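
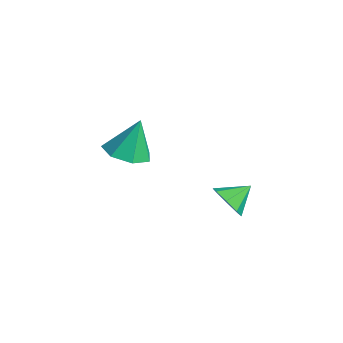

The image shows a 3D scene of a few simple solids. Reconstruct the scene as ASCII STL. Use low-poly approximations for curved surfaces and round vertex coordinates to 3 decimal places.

solid 
facet normal -0.024 -0.340 -0.940
outer loop
vertex -1.847 -0.299 -2.038
vertex -2.912 -0.031 -2.108
vertex -2.033 0.583 -2.352
endloop
endfacet
facet normal 0.879 0.313 0.359
outer loop
vertex -1.847 -0.299 -2.038
vertex -2.033 0.583 -2.352
vertex -2.868 0.611 -0.332
endloop
endfacet
facet normal -0.023 -0.340 -0.940
outer loop
vertex -2.033 0.583 -2.352
vertex -2.912 -0.031 -2.108
vertex -2.881 1.003 -2.483
endloop
endfacet
facet normal 0.418 0.894 0.160
outer loop
vertex -2.033 0.583 -2.352
vertex -2.881 1.003 -2.483
vertex -2.868 0.611 -0.332
endloop
endfacet
facet normal -0.022 -0.340 -0.940
outer loop
vertex -2.881 1.003 -2.483
vertex -2.912 -0.031 -2.108
vertex -3.752 0.643 -2.332
endloop
endfacet
facet normal -0.351 0.921 0.170
outer loop
vertex -2.881 1.003 -2.483
vertex -3.752 0.643 -2.332
vertex -2.868 0.611 -0.332
endloop
endfacet
facet normal -0.023 -0.341 -0.940
outer loop
vertex -3.752 0.643 -2.332
vertex -2.912 -0.031 -2.108
vertex -3.991 -0.224 -2.012
endloop
endfacet
facet normal -0.846 0.374 0.380
outer loop
vertex -3.752 0.643 -2.332
vertex -3.991 -0.224 -2.012
vertex -2.868 0.611 -0.332
endloop
endfacet
facet normal -0.023 -0.340 -0.940
outer loop
vertex -3.991 -0.224 -2.012
vertex -2.912 -0.031 -2.108
vertex -3.417 -0.946 -1.765
endloop
endfacet
facet normal -0.697 -0.337 0.633
outer loop
vertex -3.991 -0.224 -2.012
vertex -3.417 -0.946 -1.765
vertex -2.868 0.611 -0.332
endloop
endfacet
facet normal -0.024 -0.339 -0.940
outer loop
vertex -3.417 -0.946 -1.765
vertex -2.912 -0.031 -2.108
vertex -2.463 -0.979 -1.777
endloop
endfacet
facet normal -0.014 -0.674 0.738
outer loop
vertex -3.417 -0.946 -1.765
vertex -2.463 -0.979 -1.777
vertex -2.868 0.611 -0.332
endloop
endfacet
facet normal -0.024 -0.340 -0.940
outer loop
vertex -2.463 -0.979 -1.777
vertex -2.912 -0.031 -2.108
vertex -1.847 -0.299 -2.038
endloop
endfacet
facet normal 0.687 -0.385 0.616
outer loop
vertex -2.463 -0.979 -1.777
vertex -1.847 -0.299 -2.038
vertex -2.868 0.611 -0.332
endloop
endfacet
facet normal -0.012 -0.862 -0.506
outer loop
vertex 2.596 2.274 -3.228
vertex 1.912 2.001 -2.747
vertex 2.005 2.443 -3.502
endloop
endfacet
facet normal 0.407 0.839 -0.361
outer loop
vertex 2.596 2.274 -3.228
vertex 2.005 2.443 -3.502
vertex 1.928 3.079 -2.113
endloop
endfacet
facet normal -0.014 -0.862 -0.506
outer loop
vertex 2.005 2.443 -3.502
vertex 1.912 2.001 -2.747
vertex 1.359 2.354 -3.333
endloop
endfacet
facet normal -0.230 0.880 -0.416
outer loop
vertex 2.005 2.443 -3.502
vertex 1.359 2.354 -3.333
vertex 1.928 3.079 -2.113
endloop
endfacet
facet normal -0.013 -0.862 -0.507
outer loop
vertex 1.359 2.354 -3.333
vertex 1.912 2.001 -2.747
vertex 1.037 2.058 -2.821
endloop
endfacet
facet normal -0.729 0.681 -0.065
outer loop
vertex 1.359 2.354 -3.333
vertex 1.037 2.058 -2.821
vertex 1.928 3.079 -2.113
endloop
endfacet
facet normal -0.013 -0.863 -0.506
outer loop
vertex 1.037 2.058 -2.821
vertex 1.912 2.001 -2.747
vertex 1.228 1.729 -2.265
endloop
endfacet
facet normal -0.797 0.359 0.486
outer loop
vertex 1.037 2.058 -2.821
vertex 1.228 1.729 -2.265
vertex 1.928 3.079 -2.113
endloop
endfacet
facet normal -0.014 -0.862 -0.506
outer loop
vertex 1.228 1.729 -2.265
vertex 1.912 2.001 -2.747
vertex 1.819 1.559 -1.991
endloop
endfacet
facet normal -0.394 0.102 0.913
outer loop
vertex 1.228 1.729 -2.265
vertex 1.819 1.559 -1.991
vertex 1.928 3.079 -2.113
endloop
endfacet
facet normal -0.014 -0.862 -0.506
outer loop
vertex 1.819 1.559 -1.991
vertex 1.912 2.001 -2.747
vertex 2.465 1.648 -2.16
endloop
endfacet
facet normal 0.245 0.060 0.968
outer loop
vertex 1.819 1.559 -1.991
vertex 2.465 1.648 -2.16
vertex 1.928 3.079 -2.113
endloop
endfacet
facet normal -0.013 -0.862 -0.506
outer loop
vertex 2.465 1.648 -2.16
vertex 1.912 2.001 -2.747
vertex 2.787 1.944 -2.672
endloop
endfacet
facet normal 0.743 0.259 0.617
outer loop
vertex 2.465 1.648 -2.16
vertex 2.787 1.944 -2.672
vertex 1.928 3.079 -2.113
endloop
endfacet
facet normal -0.013 -0.862 -0.507
outer loop
vertex 2.787 1.944 -2.672
vertex 1.912 2.001 -2.747
vertex 2.596 2.274 -3.228
endloop
endfacet
facet normal 0.811 0.581 0.066
outer loop
vertex 2.787 1.944 -2.672
vertex 2.596 2.274 -3.228
vertex 1.928 3.079 -2.113
endloop
endfacet

endsolid


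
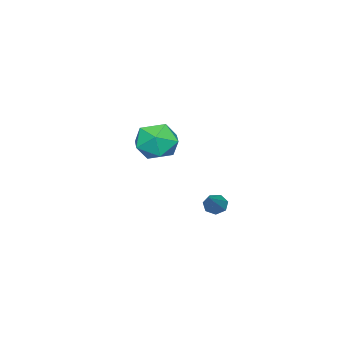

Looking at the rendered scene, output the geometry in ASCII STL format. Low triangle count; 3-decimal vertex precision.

solid 
facet normal -0.516 0.689 0.509
outer loop
vertex -3.892 -2.206 0.241
vertex -3.176 -2.352 1.165
vertex -2.919 -1.551 0.341
endloop
endfacet
facet normal -0.534 0.823 -0.192
outer loop
vertex -3.892 -2.206 0.241
vertex -2.919 -1.551 0.341
vertex -3.226 -1.995 -0.706
endloop
endfacet
facet normal -0.817 0.254 -0.518
outer loop
vertex -3.892 -2.206 0.241
vertex -3.226 -1.995 -0.706
vertex -3.673 -3.07 -0.528
endloop
endfacet
facet normal -0.973 -0.231 -0.018
outer loop
vertex -3.892 -2.206 0.241
vertex -3.673 -3.07 -0.528
vertex -3.642 -3.29 0.628
endloop
endfacet
facet normal -0.787 0.038 0.616
outer loop
vertex -3.892 -2.206 0.241
vertex -3.642 -3.29 0.628
vertex -3.176 -2.352 1.165
endloop
endfacet
facet normal 0.138 0.897 -0.421
outer loop
vertex -3.226 -1.995 -0.706
vertex -2.919 -1.551 0.341
vertex -2.098 -2.01 -0.368
endloop
endfacet
facet normal 0.168 0.680 0.714
outer loop
vertex -2.919 -1.551 0.341
vertex -3.176 -2.352 1.165
vertex -2.067 -2.23 0.788
endloop
endfacet
facet normal -0.271 -0.373 0.887
outer loop
vertex -3.176 -2.352 1.165
vertex -3.642 -3.29 0.628
vertex -2.514 -3.305 0.966
endloop
endfacet
facet normal -0.572 -0.809 -0.139
outer loop
vertex -3.642 -3.29 0.628
vertex -3.673 -3.07 -0.528
vertex -2.821 -3.749 -0.081
endloop
endfacet
facet normal -0.319 -0.024 -0.947
outer loop
vertex -3.673 -3.07 -0.528
vertex -3.226 -1.995 -0.706
vertex -2.564 -2.948 -0.905
endloop
endfacet
facet normal 0.973 0.231 0.018
outer loop
vertex -1.848 -3.094 0.019
vertex -2.098 -2.01 -0.368
vertex -2.067 -2.23 0.788
endloop
endfacet
facet normal 0.817 -0.254 0.518
outer loop
vertex -1.848 -3.094 0.019
vertex -2.067 -2.23 0.788
vertex -2.514 -3.305 0.966
endloop
endfacet
facet normal 0.534 -0.823 0.192
outer loop
vertex -1.848 -3.094 0.019
vertex -2.514 -3.305 0.966
vertex -2.821 -3.749 -0.081
endloop
endfacet
facet normal 0.516 -0.689 -0.509
outer loop
vertex -1.848 -3.094 0.019
vertex -2.821 -3.749 -0.081
vertex -2.564 -2.948 -0.905
endloop
endfacet
facet normal 0.787 -0.038 -0.616
outer loop
vertex -1.848 -3.094 0.019
vertex -2.564 -2.948 -0.905
vertex -2.098 -2.01 -0.368
endloop
endfacet
facet normal 0.572 0.809 0.139
outer loop
vertex -2.067 -2.23 0.788
vertex -2.098 -2.01 -0.368
vertex -2.919 -1.551 0.341
endloop
endfacet
facet normal 0.319 0.024 0.947
outer loop
vertex -2.514 -3.305 0.966
vertex -2.067 -2.23 0.788
vertex -3.176 -2.352 1.165
endloop
endfacet
facet normal -0.138 -0.897 0.421
outer loop
vertex -2.821 -3.749 -0.081
vertex -2.514 -3.305 0.966
vertex -3.642 -3.29 0.628
endloop
endfacet
facet normal -0.168 -0.680 -0.714
outer loop
vertex -2.564 -2.948 -0.905
vertex -2.821 -3.749 -0.081
vertex -3.673 -3.07 -0.528
endloop
endfacet
facet normal 0.271 0.373 -0.887
outer loop
vertex -2.098 -2.01 -0.368
vertex -2.564 -2.948 -0.905
vertex -3.226 -1.995 -0.706
endloop
endfacet
facet normal -0.771 -0.256 -0.582
outer loop
vertex 2.108 3.109 -0.932
vertex 1.834 2.945 -0.497
vertex 1.843 3.434 -0.724
endloop
endfacet
facet normal 0.472 0.715 -0.516
outer loop
vertex 2.108 3.109 -0.932
vertex 1.843 3.434 -0.724
vertex 3.306 3.435 0.617
endloop
endfacet
facet normal -0.771 -0.256 -0.583
outer loop
vertex 1.843 3.434 -0.724
vertex 1.834 2.945 -0.497
vertex 1.571 3.391 -0.345
endloop
endfacet
facet normal -0.063 0.996 0.068
outer loop
vertex 1.843 3.434 -0.724
vertex 1.571 3.391 -0.345
vertex 3.306 3.435 0.617
endloop
endfacet
facet normal -0.771 -0.256 -0.582
outer loop
vertex 1.571 3.391 -0.345
vertex 1.834 2.945 -0.497
vertex 1.497 3.012 -0.08
endloop
endfacet
facet normal -0.408 0.575 0.709
outer loop
vertex 1.571 3.391 -0.345
vertex 1.497 3.012 -0.08
vertex 3.306 3.435 0.617
endloop
endfacet
facet normal -0.771 -0.257 -0.582
outer loop
vertex 1.497 3.012 -0.08
vertex 1.834 2.945 -0.497
vertex 1.677 2.582 -0.129
endloop
endfacet
facet normal -0.302 -0.232 0.925
outer loop
vertex 1.497 3.012 -0.08
vertex 1.677 2.582 -0.129
vertex 3.306 3.435 0.617
endloop
endfacet
facet normal -0.772 -0.256 -0.582
outer loop
vertex 1.677 2.582 -0.129
vertex 1.834 2.945 -0.497
vertex 1.975 2.425 -0.455
endloop
endfacet
facet normal 0.174 -0.815 0.552
outer loop
vertex 1.677 2.582 -0.129
vertex 1.975 2.425 -0.455
vertex 3.306 3.435 0.617
endloop
endfacet
facet normal -0.771 -0.256 -0.583
outer loop
vertex 1.975 2.425 -0.455
vertex 1.834 2.945 -0.497
vertex 2.167 2.66 -0.812
endloop
endfacet
facet normal 0.663 -0.737 -0.129
outer loop
vertex 1.975 2.425 -0.455
vertex 2.167 2.66 -0.812
vertex 3.306 3.435 0.617
endloop
endfacet
facet normal -0.771 -0.257 -0.583
outer loop
vertex 2.167 2.66 -0.812
vertex 1.834 2.945 -0.497
vertex 2.108 3.109 -0.932
endloop
endfacet
facet normal 0.795 -0.057 -0.603
outer loop
vertex 2.167 2.66 -0.812
vertex 2.108 3.109 -0.932
vertex 3.306 3.435 0.617
endloop
endfacet

endsolid


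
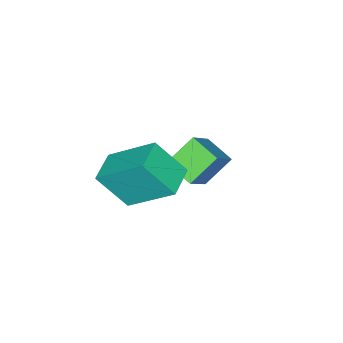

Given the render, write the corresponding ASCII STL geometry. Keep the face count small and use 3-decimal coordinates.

solid 
facet normal -0.692 -0.144 -0.707
outer loop
vertex -2.108 0.738 -0.374
vertex -1.996 1.833 -0.706
vertex -1.157 0.381 -1.232
endloop
endfacet
facet normal -0.098 -0.953 0.288
outer loop
vertex -0.064 0.607 -0.114
vertex -2.108 0.738 -0.374
vertex -1.157 0.381 -1.232
endloop
endfacet
facet normal -0.692 -0.144 -0.707
outer loop
vertex -1.157 0.381 -1.232
vertex -1.996 1.833 -0.706
vertex -1.045 1.476 -1.564
endloop
endfacet
facet normal 0.715 -0.269 -0.645
outer loop
vertex -1.045 1.476 -1.564
vertex -0.064 0.607 -0.114
vertex -1.157 0.381 -1.232
endloop
endfacet
facet normal -0.715 0.269 0.645
outer loop
vertex -2.108 0.738 -0.374
vertex -0.903 2.059 0.412
vertex -1.996 1.833 -0.706
endloop
endfacet
facet normal -0.098 -0.953 0.288
outer loop
vertex -1.015 0.964 0.744
vertex -2.108 0.738 -0.374
vertex -0.064 0.607 -0.114
endloop
endfacet
facet normal -0.715 0.269 0.645
outer loop
vertex -1.015 0.964 0.744
vertex -0.903 2.059 0.412
vertex -2.108 0.738 -0.374
endloop
endfacet
facet normal 0.098 0.953 -0.288
outer loop
vertex -1.996 1.833 -0.706
vertex -0.903 2.059 0.412
vertex -1.045 1.476 -1.564
endloop
endfacet
facet normal 0.715 -0.269 -0.645
outer loop
vertex 0.048 1.702 -0.446
vertex -0.064 0.607 -0.114
vertex -1.045 1.476 -1.564
endloop
endfacet
facet normal 0.098 0.953 -0.288
outer loop
vertex -1.045 1.476 -1.564
vertex -0.903 2.059 0.412
vertex 0.048 1.702 -0.446
endloop
endfacet
facet normal 0.692 0.144 0.707
outer loop
vertex 0.048 1.702 -0.446
vertex -1.015 0.964 0.744
vertex -0.064 0.607 -0.114
endloop
endfacet
facet normal 0.692 0.144 0.707
outer loop
vertex -0.903 2.059 0.412
vertex -1.015 0.964 0.744
vertex 0.048 1.702 -0.446
endloop
endfacet
facet normal -0.938 -0.332 0.095
outer loop
vertex 2.19 0.101 1.841
vertex 1.77 1.674 3.199
vertex 1.74 1.027 0.629
endloop
endfacet
facet normal 0.198 -0.742 -0.640
outer loop
vertex 2.81 1.406 0.521
vertex 2.19 0.101 1.841
vertex 1.74 1.027 0.629
endloop
endfacet
facet normal -0.938 -0.332 0.095
outer loop
vertex 1.74 1.027 0.629
vertex 1.77 1.674 3.199
vertex 1.32 2.6 1.987
endloop
endfacet
facet normal -0.283 0.582 -0.762
outer loop
vertex 1.32 2.6 1.987
vertex 2.81 1.406 0.521
vertex 1.74 1.027 0.629
endloop
endfacet
facet normal 0.283 -0.582 0.762
outer loop
vertex 2.19 0.101 1.841
vertex 2.84 2.053 3.091
vertex 1.77 1.674 3.199
endloop
endfacet
facet normal 0.198 -0.742 -0.640
outer loop
vertex 3.26 0.48 1.733
vertex 2.19 0.101 1.841
vertex 2.81 1.406 0.521
endloop
endfacet
facet normal 0.283 -0.582 0.762
outer loop
vertex 3.26 0.48 1.733
vertex 2.84 2.053 3.091
vertex 2.19 0.101 1.841
endloop
endfacet
facet normal -0.198 0.742 0.640
outer loop
vertex 1.77 1.674 3.199
vertex 2.84 2.053 3.091
vertex 1.32 2.6 1.987
endloop
endfacet
facet normal -0.283 0.582 -0.762
outer loop
vertex 2.39 2.979 1.879
vertex 2.81 1.406 0.521
vertex 1.32 2.6 1.987
endloop
endfacet
facet normal -0.198 0.742 0.640
outer loop
vertex 1.32 2.6 1.987
vertex 2.84 2.053 3.091
vertex 2.39 2.979 1.879
endloop
endfacet
facet normal 0.938 0.332 -0.095
outer loop
vertex 2.39 2.979 1.879
vertex 3.26 0.48 1.733
vertex 2.81 1.406 0.521
endloop
endfacet
facet normal 0.938 0.332 -0.095
outer loop
vertex 2.84 2.053 3.091
vertex 3.26 0.48 1.733
vertex 2.39 2.979 1.879
endloop
endfacet

endsolid


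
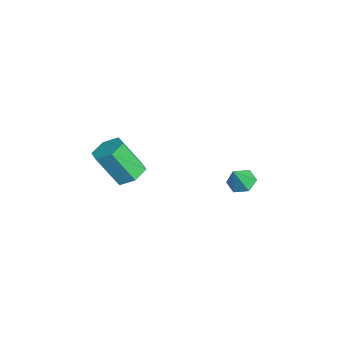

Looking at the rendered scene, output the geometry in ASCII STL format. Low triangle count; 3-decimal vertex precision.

solid 
facet normal 0.139 0.508 -0.850
outer loop
vertex -1.486 -1.522 -2.051
vertex -2.038 -0.955 -1.802
vertex -1.234 -0.862 -1.615
endloop
endfacet
facet normal 0.943 -0.331 -0.044
outer loop
vertex -1.486 -1.522 -2.051
vertex -1.234 -0.862 -1.615
vertex -1.75 -2.493 -0.428
endloop
endfacet
facet normal 0.943 -0.330 -0.043
outer loop
vertex -1.75 -2.493 -0.428
vertex -1.234 -0.862 -1.615
vertex -1.499 -1.833 0.008
endloop
endfacet
facet normal -0.139 -0.509 0.850
outer loop
vertex -1.75 -2.493 -0.428
vertex -1.499 -1.833 0.008
vertex -2.302 -1.925 -0.178
endloop
endfacet
facet normal 0.139 0.508 -0.850
outer loop
vertex -1.234 -0.862 -1.615
vertex -2.038 -0.955 -1.802
vertex -1.786 -0.294 -1.366
endloop
endfacet
facet normal 0.734 0.523 0.433
outer loop
vertex -1.234 -0.862 -1.615
vertex -1.786 -0.294 -1.366
vertex -1.499 -1.833 0.008
endloop
endfacet
facet normal 0.734 0.523 0.433
outer loop
vertex -1.499 -1.833 0.008
vertex -1.786 -0.294 -1.366
vertex -2.051 -1.265 0.257
endloop
endfacet
facet normal -0.139 -0.508 0.850
outer loop
vertex -1.499 -1.833 0.008
vertex -2.051 -1.265 0.257
vertex -2.302 -1.925 -0.178
endloop
endfacet
facet normal 0.138 0.508 -0.850
outer loop
vertex -1.786 -0.294 -1.366
vertex -2.038 -0.955 -1.802
vertex -2.59 -0.387 -1.552
endloop
endfacet
facet normal -0.209 0.854 0.477
outer loop
vertex -1.786 -0.294 -1.366
vertex -2.59 -0.387 -1.552
vertex -2.051 -1.265 0.257
endloop
endfacet
facet normal -0.209 0.854 0.477
outer loop
vertex -2.051 -1.265 0.257
vertex -2.59 -0.387 -1.552
vertex -2.854 -1.358 0.071
endloop
endfacet
facet normal -0.138 -0.508 0.850
outer loop
vertex -2.051 -1.265 0.257
vertex -2.854 -1.358 0.071
vertex -2.302 -1.925 -0.178
endloop
endfacet
facet normal 0.139 0.509 -0.850
outer loop
vertex -2.59 -0.387 -1.552
vertex -2.038 -0.955 -1.802
vertex -2.841 -1.047 -1.988
endloop
endfacet
facet normal -0.943 0.330 0.044
outer loop
vertex -2.59 -0.387 -1.552
vertex -2.841 -1.047 -1.988
vertex -2.854 -1.358 0.071
endloop
endfacet
facet normal -0.943 0.331 0.044
outer loop
vertex -2.854 -1.358 0.071
vertex -2.841 -1.047 -1.988
vertex -3.106 -2.018 -0.365
endloop
endfacet
facet normal -0.139 -0.508 0.850
outer loop
vertex -2.854 -1.358 0.071
vertex -3.106 -2.018 -0.365
vertex -2.302 -1.925 -0.178
endloop
endfacet
facet normal 0.139 0.508 -0.850
outer loop
vertex -2.841 -1.047 -1.988
vertex -2.038 -0.955 -1.802
vertex -2.289 -1.615 -2.237
endloop
endfacet
facet normal -0.734 -0.523 -0.433
outer loop
vertex -2.841 -1.047 -1.988
vertex -2.289 -1.615 -2.237
vertex -3.106 -2.018 -0.365
endloop
endfacet
facet normal -0.734 -0.523 -0.433
outer loop
vertex -3.106 -2.018 -0.365
vertex -2.289 -1.615 -2.237
vertex -2.554 -2.586 -0.614
endloop
endfacet
facet normal -0.139 -0.508 0.850
outer loop
vertex -3.106 -2.018 -0.365
vertex -2.554 -2.586 -0.614
vertex -2.302 -1.925 -0.178
endloop
endfacet
facet normal 0.138 0.508 -0.850
outer loop
vertex -2.289 -1.615 -2.237
vertex -2.038 -0.955 -1.802
vertex -1.486 -1.522 -2.051
endloop
endfacet
facet normal 0.209 -0.854 -0.477
outer loop
vertex -2.289 -1.615 -2.237
vertex -1.486 -1.522 -2.051
vertex -2.554 -2.586 -0.614
endloop
endfacet
facet normal 0.209 -0.854 -0.477
outer loop
vertex -2.554 -2.586 -0.614
vertex -1.486 -1.522 -2.051
vertex -1.75 -2.493 -0.428
endloop
endfacet
facet normal -0.138 -0.508 0.850
outer loop
vertex -2.554 -2.586 -0.614
vertex -1.75 -2.493 -0.428
vertex -2.302 -1.925 -0.178
endloop
endfacet
facet normal -0.367 0.389 -0.845
outer loop
vertex -2.082 4.324 -3.644
vertex -2.744 4.119 -3.451
vertex -2.498 4.768 -3.259
endloop
endfacet
facet normal 0.816 0.444 0.369
outer loop
vertex -2.082 4.324 -3.644
vertex -2.498 4.768 -3.259
vertex -2.276 3.621 -2.369
endloop
endfacet
facet normal -0.366 0.389 -0.845
outer loop
vertex -2.498 4.768 -3.259
vertex -2.744 4.119 -3.451
vertex -3.161 4.563 -3.066
endloop
endfacet
facet normal 0.038 0.617 0.786
outer loop
vertex -2.498 4.768 -3.259
vertex -3.161 4.563 -3.066
vertex -2.276 3.621 -2.369
endloop
endfacet
facet normal -0.366 0.389 -0.845
outer loop
vertex -3.161 4.563 -3.066
vertex -2.744 4.119 -3.451
vertex -3.407 3.914 -3.258
endloop
endfacet
facet normal -0.618 0.002 0.786
outer loop
vertex -3.161 4.563 -3.066
vertex -3.407 3.914 -3.258
vertex -2.276 3.621 -2.369
endloop
endfacet
facet normal -0.366 0.390 -0.845
outer loop
vertex -3.407 3.914 -3.258
vertex -2.744 4.119 -3.451
vertex -2.991 3.471 -3.643
endloop
endfacet
facet normal -0.495 -0.786 0.370
outer loop
vertex -3.407 3.914 -3.258
vertex -2.991 3.471 -3.643
vertex -2.276 3.621 -2.369
endloop
endfacet
facet normal -0.366 0.390 -0.845
outer loop
vertex -2.991 3.471 -3.643
vertex -2.744 4.119 -3.451
vertex -2.328 3.676 -3.836
endloop
endfacet
facet normal 0.283 -0.958 -0.046
outer loop
vertex -2.991 3.471 -3.643
vertex -2.328 3.676 -3.836
vertex -2.276 3.621 -2.369
endloop
endfacet
facet normal -0.367 0.390 -0.845
outer loop
vertex -2.328 3.676 -3.836
vertex -2.744 4.119 -3.451
vertex -2.082 4.324 -3.644
endloop
endfacet
facet normal 0.938 -0.343 -0.046
outer loop
vertex -2.328 3.676 -3.836
vertex -2.082 4.324 -3.644
vertex -2.276 3.621 -2.369
endloop
endfacet

endsolid


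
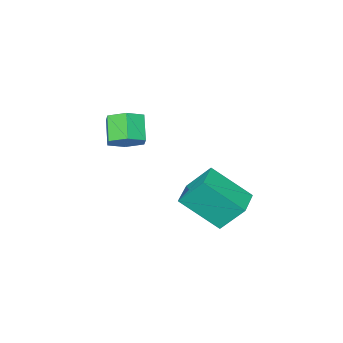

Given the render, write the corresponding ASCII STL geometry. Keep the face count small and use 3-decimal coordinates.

solid 
facet normal -0.317 0.540 0.780
outer loop
vertex -1.382 -0.192 -1.729
vertex -0.444 0.401 -1.758
vertex -2.17 0.999 -2.874
endloop
endfacet
facet normal -0.845 -0.534 0.026
outer loop
vertex -1.736 0.259 -3.942
vertex -1.382 -0.192 -1.729
vertex -2.17 0.999 -2.874
endloop
endfacet
facet normal -0.317 0.540 0.780
outer loop
vertex -2.17 0.999 -2.874
vertex -0.444 0.401 -1.758
vertex -1.232 1.592 -2.903
endloop
endfacet
facet normal -0.431 0.650 -0.626
outer loop
vertex -1.232 1.592 -2.903
vertex -1.736 0.259 -3.942
vertex -2.17 0.999 -2.874
endloop
endfacet
facet normal 0.431 -0.650 0.626
outer loop
vertex -1.382 -0.192 -1.729
vertex -0.01 -0.339 -2.826
vertex -0.444 0.401 -1.758
endloop
endfacet
facet normal -0.845 -0.534 0.026
outer loop
vertex -0.948 -0.932 -2.797
vertex -1.382 -0.192 -1.729
vertex -1.736 0.259 -3.942
endloop
endfacet
facet normal 0.431 -0.650 0.626
outer loop
vertex -0.948 -0.932 -2.797
vertex -0.01 -0.339 -2.826
vertex -1.382 -0.192 -1.729
endloop
endfacet
facet normal 0.845 0.534 -0.026
outer loop
vertex -0.444 0.401 -1.758
vertex -0.01 -0.339 -2.826
vertex -1.232 1.592 -2.903
endloop
endfacet
facet normal -0.431 0.650 -0.626
outer loop
vertex -0.798 0.852 -3.971
vertex -1.736 0.259 -3.942
vertex -1.232 1.592 -2.903
endloop
endfacet
facet normal 0.845 0.534 -0.026
outer loop
vertex -1.232 1.592 -2.903
vertex -0.01 -0.339 -2.826
vertex -0.798 0.852 -3.971
endloop
endfacet
facet normal 0.317 -0.540 -0.780
outer loop
vertex -0.798 0.852 -3.971
vertex -0.948 -0.932 -2.797
vertex -1.736 0.259 -3.942
endloop
endfacet
facet normal 0.317 -0.540 -0.780
outer loop
vertex -0.01 -0.339 -2.826
vertex -0.948 -0.932 -2.797
vertex -0.798 0.852 -3.971
endloop
endfacet
facet normal 0.448 0.561 -0.697
outer loop
vertex 0.331 -2.411 -0.591
vertex 0.039 -2.819 -1.107
vertex -0.312 -2.238 -0.865
endloop
endfacet
facet normal -0.046 0.793 0.608
outer loop
vertex 0.331 -2.411 -0.591
vertex -0.312 -2.238 -0.865
vertex -0.166 -3.033 0.183
endloop
endfacet
facet normal -0.047 0.793 0.608
outer loop
vertex -0.166 -3.033 0.183
vertex -0.312 -2.238 -0.865
vertex -0.809 -2.86 -0.092
endloop
endfacet
facet normal -0.449 -0.559 0.697
outer loop
vertex -0.166 -3.033 0.183
vertex -0.809 -2.86 -0.092
vertex -0.459 -3.441 -0.333
endloop
endfacet
facet normal 0.447 0.560 -0.697
outer loop
vertex -0.312 -2.238 -0.865
vertex 0.039 -2.819 -1.107
vertex -0.604 -2.647 -1.381
endloop
endfacet
facet normal -0.797 0.603 -0.027
outer loop
vertex -0.312 -2.238 -0.865
vertex -0.604 -2.647 -1.381
vertex -0.809 -2.86 -0.092
endloop
endfacet
facet normal -0.797 0.604 -0.027
outer loop
vertex -0.809 -2.86 -0.092
vertex -0.604 -2.647 -1.381
vertex -1.101 -3.268 -0.608
endloop
endfacet
facet normal -0.449 -0.560 0.697
outer loop
vertex -0.809 -2.86 -0.092
vertex -1.101 -3.268 -0.608
vertex -0.459 -3.441 -0.333
endloop
endfacet
facet normal 0.447 0.561 -0.697
outer loop
vertex -0.604 -2.647 -1.381
vertex 0.039 -2.819 -1.107
vertex -0.254 -3.227 -1.623
endloop
endfacet
facet normal -0.750 -0.188 -0.634
outer loop
vertex -0.604 -2.647 -1.381
vertex -0.254 -3.227 -1.623
vertex -1.101 -3.268 -0.608
endloop
endfacet
facet normal -0.750 -0.189 -0.634
outer loop
vertex -1.101 -3.268 -0.608
vertex -0.254 -3.227 -1.623
vertex -0.751 -3.849 -0.849
endloop
endfacet
facet normal -0.449 -0.560 0.697
outer loop
vertex -1.101 -3.268 -0.608
vertex -0.751 -3.849 -0.849
vertex -0.459 -3.441 -0.333
endloop
endfacet
facet normal 0.449 0.559 -0.697
outer loop
vertex -0.254 -3.227 -1.623
vertex 0.039 -2.819 -1.107
vertex 0.389 -3.4 -1.348
endloop
endfacet
facet normal 0.046 -0.793 -0.607
outer loop
vertex -0.254 -3.227 -1.623
vertex 0.389 -3.4 -1.348
vertex -0.751 -3.849 -0.849
endloop
endfacet
facet normal 0.046 -0.792 -0.608
outer loop
vertex -0.751 -3.849 -0.849
vertex 0.389 -3.4 -1.348
vertex -0.108 -4.022 -0.575
endloop
endfacet
facet normal -0.448 -0.561 0.697
outer loop
vertex -0.751 -3.849 -0.849
vertex -0.108 -4.022 -0.575
vertex -0.459 -3.441 -0.333
endloop
endfacet
facet normal 0.449 0.560 -0.697
outer loop
vertex 0.389 -3.4 -1.348
vertex 0.039 -2.819 -1.107
vertex 0.681 -2.992 -0.832
endloop
endfacet
facet normal 0.797 -0.604 0.026
outer loop
vertex 0.389 -3.4 -1.348
vertex 0.681 -2.992 -0.832
vertex -0.108 -4.022 -0.575
endloop
endfacet
facet normal 0.797 -0.604 0.027
outer loop
vertex -0.108 -4.022 -0.575
vertex 0.681 -2.992 -0.832
vertex 0.184 -3.613 -0.059
endloop
endfacet
facet normal -0.447 -0.560 0.697
outer loop
vertex -0.108 -4.022 -0.575
vertex 0.184 -3.613 -0.059
vertex -0.459 -3.441 -0.333
endloop
endfacet
facet normal 0.449 0.560 -0.697
outer loop
vertex 0.681 -2.992 -0.832
vertex 0.039 -2.819 -1.107
vertex 0.331 -2.411 -0.591
endloop
endfacet
facet normal 0.750 0.189 0.634
outer loop
vertex 0.681 -2.992 -0.832
vertex 0.331 -2.411 -0.591
vertex 0.184 -3.613 -0.059
endloop
endfacet
facet normal 0.750 0.189 0.633
outer loop
vertex 0.184 -3.613 -0.059
vertex 0.331 -2.411 -0.591
vertex -0.166 -3.033 0.183
endloop
endfacet
facet normal -0.447 -0.561 0.697
outer loop
vertex 0.184 -3.613 -0.059
vertex -0.166 -3.033 0.183
vertex -0.459 -3.441 -0.333
endloop
endfacet

endsolid


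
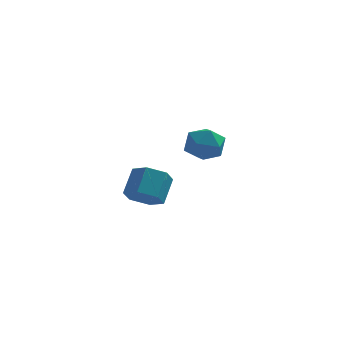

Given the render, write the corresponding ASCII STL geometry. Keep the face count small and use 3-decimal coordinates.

solid 
facet normal -0.189 0.232 0.954
outer loop
vertex 1.158 3.882 -1.359
vertex 0.342 3.02 -1.311
vertex 1.472 2.785 -1.03
endloop
endfacet
facet normal 0.490 0.376 0.787
outer loop
vertex 1.158 3.882 -1.359
vertex 1.472 2.785 -1.03
vertex 2.17 3.407 -1.762
endloop
endfacet
facet normal 0.489 0.838 0.242
outer loop
vertex 1.158 3.882 -1.359
vertex 2.17 3.407 -1.762
vertex 1.471 4.027 -2.496
endloop
endfacet
facet normal -0.189 0.979 0.073
outer loop
vertex 1.158 3.882 -1.359
vertex 1.471 4.027 -2.496
vertex 0.341 3.788 -2.217
endloop
endfacet
facet normal -0.609 0.605 0.513
outer loop
vertex 1.158 3.882 -1.359
vertex 0.341 3.788 -2.217
vertex 0.342 3.02 -1.311
endloop
endfacet
facet normal 0.794 -0.229 0.563
outer loop
vertex 2.17 3.407 -1.762
vertex 1.472 2.785 -1.03
vertex 1.979 2.252 -1.963
endloop
endfacet
facet normal -0.303 -0.462 0.834
outer loop
vertex 1.472 2.785 -1.03
vertex 0.342 3.02 -1.311
vertex 0.849 2.013 -1.684
endloop
endfacet
facet normal -0.983 0.141 0.121
outer loop
vertex 0.342 3.02 -1.311
vertex 0.341 3.788 -2.217
vertex 0.15 2.633 -2.418
endloop
endfacet
facet normal -0.304 0.747 -0.592
outer loop
vertex 0.341 3.788 -2.217
vertex 1.471 4.027 -2.496
vertex 0.848 3.255 -3.15
endloop
endfacet
facet normal 0.794 0.518 -0.319
outer loop
vertex 1.471 4.027 -2.496
vertex 2.17 3.407 -1.762
vertex 1.978 3.02 -2.869
endloop
endfacet
facet normal 0.189 -0.979 -0.073
outer loop
vertex 1.162 2.158 -2.821
vertex 1.979 2.252 -1.963
vertex 0.849 2.013 -1.684
endloop
endfacet
facet normal -0.489 -0.838 -0.242
outer loop
vertex 1.162 2.158 -2.821
vertex 0.849 2.013 -1.684
vertex 0.15 2.633 -2.418
endloop
endfacet
facet normal -0.490 -0.376 -0.787
outer loop
vertex 1.162 2.158 -2.821
vertex 0.15 2.633 -2.418
vertex 0.848 3.255 -3.15
endloop
endfacet
facet normal 0.189 -0.232 -0.954
outer loop
vertex 1.162 2.158 -2.821
vertex 0.848 3.255 -3.15
vertex 1.978 3.02 -2.869
endloop
endfacet
facet normal 0.609 -0.605 -0.513
outer loop
vertex 1.162 2.158 -2.821
vertex 1.978 3.02 -2.869
vertex 1.979 2.252 -1.963
endloop
endfacet
facet normal 0.304 -0.747 0.592
outer loop
vertex 0.849 2.013 -1.684
vertex 1.979 2.252 -1.963
vertex 1.472 2.785 -1.03
endloop
endfacet
facet normal -0.794 -0.518 0.319
outer loop
vertex 0.15 2.633 -2.418
vertex 0.849 2.013 -1.684
vertex 0.342 3.02 -1.311
endloop
endfacet
facet normal -0.794 0.229 -0.563
outer loop
vertex 0.848 3.255 -3.15
vertex 0.15 2.633 -2.418
vertex 0.341 3.788 -2.217
endloop
endfacet
facet normal 0.303 0.462 -0.834
outer loop
vertex 1.978 3.02 -2.869
vertex 0.848 3.255 -3.15
vertex 1.471 4.027 -2.496
endloop
endfacet
facet normal 0.983 -0.141 -0.121
outer loop
vertex 1.979 2.252 -1.963
vertex 1.978 3.02 -2.869
vertex 2.17 3.407 -1.762
endloop
endfacet
facet normal -0.192 -0.677 -0.711
outer loop
vertex -0.403 -4.044 -2.849
vertex -1.145 -3.448 -3.216
vertex -0.193 -3.35 -3.566
endloop
endfacet
facet normal 0.960 -0.281 0.009
outer loop
vertex -0.403 -4.044 -2.849
vertex -0.193 -3.35 -3.566
vertex -0.092 -2.947 -1.697
endloop
endfacet
facet normal 0.960 -0.281 0.009
outer loop
vertex -0.092 -2.947 -1.697
vertex -0.193 -3.35 -3.566
vertex 0.118 -2.253 -2.415
endloop
endfacet
facet normal 0.191 0.677 0.711
outer loop
vertex -0.092 -2.947 -1.697
vertex 0.118 -2.253 -2.415
vertex -0.835 -2.352 -2.064
endloop
endfacet
facet normal -0.192 -0.677 -0.711
outer loop
vertex -0.193 -3.35 -3.566
vertex -1.145 -3.448 -3.216
vertex -0.935 -2.755 -3.933
endloop
endfacet
facet normal 0.658 0.448 -0.605
outer loop
vertex -0.193 -3.35 -3.566
vertex -0.935 -2.755 -3.933
vertex 0.118 -2.253 -2.415
endloop
endfacet
facet normal 0.658 0.448 -0.605
outer loop
vertex 0.118 -2.253 -2.415
vertex -0.935 -2.755 -3.933
vertex -0.624 -1.658 -2.782
endloop
endfacet
facet normal 0.191 0.677 0.711
outer loop
vertex 0.118 -2.253 -2.415
vertex -0.624 -1.658 -2.782
vertex -0.835 -2.352 -2.064
endloop
endfacet
facet normal -0.191 -0.677 -0.711
outer loop
vertex -0.935 -2.755 -3.933
vertex -1.145 -3.448 -3.216
vertex -1.888 -2.853 -3.583
endloop
endfacet
facet normal -0.301 0.730 -0.614
outer loop
vertex -0.935 -2.755 -3.933
vertex -1.888 -2.853 -3.583
vertex -0.624 -1.658 -2.782
endloop
endfacet
facet normal -0.301 0.730 -0.614
outer loop
vertex -0.624 -1.658 -2.782
vertex -1.888 -2.853 -3.583
vertex -1.577 -1.756 -2.431
endloop
endfacet
facet normal 0.192 0.677 0.711
outer loop
vertex -0.624 -1.658 -2.782
vertex -1.577 -1.756 -2.431
vertex -0.835 -2.352 -2.064
endloop
endfacet
facet normal -0.191 -0.677 -0.711
outer loop
vertex -1.888 -2.853 -3.583
vertex -1.145 -3.448 -3.216
vertex -2.098 -3.547 -2.865
endloop
endfacet
facet normal -0.960 0.281 -0.009
outer loop
vertex -1.888 -2.853 -3.583
vertex -2.098 -3.547 -2.865
vertex -1.577 -1.756 -2.431
endloop
endfacet
facet normal -0.960 0.281 -0.009
outer loop
vertex -1.577 -1.756 -2.431
vertex -2.098 -3.547 -2.865
vertex -1.787 -2.45 -1.714
endloop
endfacet
facet normal 0.192 0.677 0.711
outer loop
vertex -1.577 -1.756 -2.431
vertex -1.787 -2.45 -1.714
vertex -0.835 -2.352 -2.064
endloop
endfacet
facet normal -0.191 -0.677 -0.711
outer loop
vertex -2.098 -3.547 -2.865
vertex -1.145 -3.448 -3.216
vertex -1.356 -4.142 -2.498
endloop
endfacet
facet normal -0.658 -0.448 0.605
outer loop
vertex -2.098 -3.547 -2.865
vertex -1.356 -4.142 -2.498
vertex -1.787 -2.45 -1.714
endloop
endfacet
facet normal -0.658 -0.448 0.605
outer loop
vertex -1.787 -2.45 -1.714
vertex -1.356 -4.142 -2.498
vertex -1.045 -3.045 -1.347
endloop
endfacet
facet normal 0.192 0.677 0.711
outer loop
vertex -1.787 -2.45 -1.714
vertex -1.045 -3.045 -1.347
vertex -0.835 -2.352 -2.064
endloop
endfacet
facet normal -0.192 -0.677 -0.711
outer loop
vertex -1.356 -4.142 -2.498
vertex -1.145 -3.448 -3.216
vertex -0.403 -4.044 -2.849
endloop
endfacet
facet normal 0.301 -0.730 0.614
outer loop
vertex -1.356 -4.142 -2.498
vertex -0.403 -4.044 -2.849
vertex -1.045 -3.045 -1.347
endloop
endfacet
facet normal 0.301 -0.730 0.614
outer loop
vertex -1.045 -3.045 -1.347
vertex -0.403 -4.044 -2.849
vertex -0.092 -2.947 -1.697
endloop
endfacet
facet normal 0.191 0.677 0.711
outer loop
vertex -1.045 -3.045 -1.347
vertex -0.092 -2.947 -1.697
vertex -0.835 -2.352 -2.064
endloop
endfacet

endsolid


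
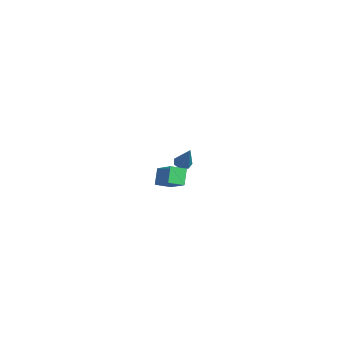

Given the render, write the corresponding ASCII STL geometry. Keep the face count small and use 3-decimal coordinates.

solid 
facet normal -0.596 -0.089 -0.798
outer loop
vertex -3.985 3.434 -3.06
vertex -4.4 3.184 -2.722
vertex -4.321 3.756 -2.845
endloop
endfacet
facet normal 0.606 0.769 -0.204
outer loop
vertex -3.985 3.434 -3.06
vertex -4.321 3.756 -2.845
vertex -3.26 3.356 -1.198
endloop
endfacet
facet normal -0.597 -0.089 -0.797
outer loop
vertex -4.321 3.756 -2.845
vertex -4.4 3.184 -2.722
vertex -4.715 3.648 -2.538
endloop
endfacet
facet normal -0.054 0.962 0.269
outer loop
vertex -4.321 3.756 -2.845
vertex -4.715 3.648 -2.538
vertex -3.26 3.356 -1.198
endloop
endfacet
facet normal -0.597 -0.089 -0.797
outer loop
vertex -4.715 3.648 -2.538
vertex -4.4 3.184 -2.722
vertex -4.872 3.19 -2.369
endloop
endfacet
facet normal -0.555 0.449 0.700
outer loop
vertex -4.715 3.648 -2.538
vertex -4.872 3.19 -2.369
vertex -3.26 3.356 -1.198
endloop
endfacet
facet normal -0.597 -0.089 -0.797
outer loop
vertex -4.872 3.19 -2.369
vertex -4.4 3.184 -2.722
vertex -4.674 2.729 -2.466
endloop
endfacet
facet normal -0.517 -0.383 0.766
outer loop
vertex -4.872 3.19 -2.369
vertex -4.674 2.729 -2.466
vertex -3.26 3.356 -1.198
endloop
endfacet
facet normal -0.595 -0.091 -0.799
outer loop
vertex -4.674 2.729 -2.466
vertex -4.4 3.184 -2.722
vertex -4.268 2.61 -2.755
endloop
endfacet
facet normal 0.030 -0.909 0.416
outer loop
vertex -4.674 2.729 -2.466
vertex -4.268 2.61 -2.755
vertex -3.26 3.356 -1.198
endloop
endfacet
facet normal -0.597 -0.091 -0.797
outer loop
vertex -4.268 2.61 -2.755
vertex -4.4 3.184 -2.722
vertex -3.962 2.924 -3.02
endloop
endfacet
facet normal 0.676 -0.732 -0.087
outer loop
vertex -4.268 2.61 -2.755
vertex -3.962 2.924 -3.02
vertex -3.26 3.356 -1.198
endloop
endfacet
facet normal -0.596 -0.089 -0.798
outer loop
vertex -3.962 2.924 -3.02
vertex -4.4 3.184 -2.722
vertex -3.985 3.434 -3.06
endloop
endfacet
facet normal 0.932 0.014 -0.362
outer loop
vertex -3.962 2.924 -3.02
vertex -3.985 3.434 -3.06
vertex -3.26 3.356 -1.198
endloop
endfacet
facet normal -0.515 0.243 0.822
outer loop
vertex 4.161 0.324 1.095
vertex 4.05 1.266 0.747
vertex 2.809 -0.102 0.375
endloop
endfacet
facet normal 0.110 -0.932 0.344
outer loop
vertex 3.41 -0.386 -0.587
vertex 4.161 0.324 1.095
vertex 2.809 -0.102 0.375
endloop
endfacet
facet normal -0.514 0.242 0.823
outer loop
vertex 2.809 -0.102 0.375
vertex 4.05 1.266 0.747
vertex 2.697 0.84 0.028
endloop
endfacet
facet normal -0.851 -0.268 -0.452
outer loop
vertex 2.697 0.84 0.028
vertex 3.41 -0.386 -0.587
vertex 2.809 -0.102 0.375
endloop
endfacet
facet normal 0.851 0.267 0.453
outer loop
vertex 4.161 0.324 1.095
vertex 4.651 0.982 -0.215
vertex 4.05 1.266 0.747
endloop
endfacet
facet normal 0.111 -0.932 0.344
outer loop
vertex 4.763 0.04 0.132
vertex 4.161 0.324 1.095
vertex 3.41 -0.386 -0.587
endloop
endfacet
facet normal 0.850 0.268 0.453
outer loop
vertex 4.763 0.04 0.132
vertex 4.651 0.982 -0.215
vertex 4.161 0.324 1.095
endloop
endfacet
facet normal -0.111 0.932 -0.344
outer loop
vertex 4.05 1.266 0.747
vertex 4.651 0.982 -0.215
vertex 2.697 0.84 0.028
endloop
endfacet
facet normal -0.851 -0.268 -0.453
outer loop
vertex 3.299 0.556 -0.935
vertex 3.41 -0.386 -0.587
vertex 2.697 0.84 0.028
endloop
endfacet
facet normal -0.111 0.932 -0.344
outer loop
vertex 2.697 0.84 0.028
vertex 4.651 0.982 -0.215
vertex 3.299 0.556 -0.935
endloop
endfacet
facet normal 0.514 -0.243 -0.823
outer loop
vertex 3.299 0.556 -0.935
vertex 4.763 0.04 0.132
vertex 3.41 -0.386 -0.587
endloop
endfacet
facet normal 0.514 -0.242 -0.823
outer loop
vertex 4.651 0.982 -0.215
vertex 4.763 0.04 0.132
vertex 3.299 0.556 -0.935
endloop
endfacet

endsolid


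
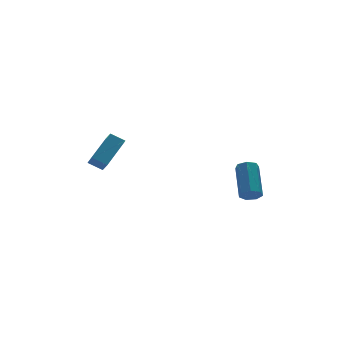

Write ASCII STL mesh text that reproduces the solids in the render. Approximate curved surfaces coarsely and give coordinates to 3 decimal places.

solid 
facet normal -0.748 -0.430 -0.506
outer loop
vertex -3.409 3.261 2.769
vertex -3.344 3.911 2.121
vertex -2.788 2.733 2.3
endloop
endfacet
facet normal -0.070 -0.707 0.704
outer loop
vertex -1.196 3.649 3.379
vertex -3.409 3.261 2.769
vertex -2.788 2.733 2.3
endloop
endfacet
facet normal -0.747 -0.430 -0.507
outer loop
vertex -2.788 2.733 2.3
vertex -3.344 3.911 2.121
vertex -2.723 3.383 1.653
endloop
endfacet
facet normal 0.661 -0.562 -0.498
outer loop
vertex -2.723 3.383 1.653
vertex -1.196 3.649 3.379
vertex -2.788 2.733 2.3
endloop
endfacet
facet normal -0.661 0.562 0.498
outer loop
vertex -3.409 3.261 2.769
vertex -1.752 4.827 3.2
vertex -3.344 3.911 2.121
endloop
endfacet
facet normal -0.070 -0.707 0.704
outer loop
vertex -1.817 4.177 3.847
vertex -3.409 3.261 2.769
vertex -1.196 3.649 3.379
endloop
endfacet
facet normal -0.661 0.562 0.498
outer loop
vertex -1.817 4.177 3.847
vertex -1.752 4.827 3.2
vertex -3.409 3.261 2.769
endloop
endfacet
facet normal 0.070 0.707 -0.704
outer loop
vertex -3.344 3.911 2.121
vertex -1.752 4.827 3.2
vertex -2.723 3.383 1.653
endloop
endfacet
facet normal 0.660 -0.562 -0.498
outer loop
vertex -1.131 4.299 2.731
vertex -1.196 3.649 3.379
vertex -2.723 3.383 1.653
endloop
endfacet
facet normal 0.070 0.707 -0.704
outer loop
vertex -2.723 3.383 1.653
vertex -1.752 4.827 3.2
vertex -1.131 4.299 2.731
endloop
endfacet
facet normal 0.747 0.430 0.506
outer loop
vertex -1.131 4.299 2.731
vertex -1.817 4.177 3.847
vertex -1.196 3.649 3.379
endloop
endfacet
facet normal 0.748 0.429 0.507
outer loop
vertex -1.752 4.827 3.2
vertex -1.817 4.177 3.847
vertex -1.131 4.299 2.731
endloop
endfacet
facet normal -0.351 -0.742 -0.571
outer loop
vertex 2.638 -3.408 1.079
vertex 2.208 -3.544 1.52
vertex 2.16 -3.146 1.033
endloop
endfacet
facet normal 0.336 0.470 -0.816
outer loop
vertex 2.638 -3.408 1.079
vertex 2.16 -3.146 1.033
vertex 3.402 -1.8 2.32
endloop
endfacet
facet normal 0.336 0.470 -0.816
outer loop
vertex 3.402 -1.8 2.32
vertex 2.16 -3.146 1.033
vertex 2.924 -1.538 2.274
endloop
endfacet
facet normal 0.351 0.741 0.572
outer loop
vertex 3.402 -1.8 2.32
vertex 2.924 -1.538 2.274
vertex 2.972 -1.936 2.76
endloop
endfacet
facet normal -0.353 -0.741 -0.571
outer loop
vertex 2.16 -3.146 1.033
vertex 2.208 -3.544 1.52
vertex 1.719 -3.183 1.354
endloop
endfacet
facet normal -0.474 0.668 -0.574
outer loop
vertex 2.16 -3.146 1.033
vertex 1.719 -3.183 1.354
vertex 2.924 -1.538 2.274
endloop
endfacet
facet normal -0.475 0.668 -0.573
outer loop
vertex 2.924 -1.538 2.274
vertex 1.719 -3.183 1.354
vertex 2.483 -1.576 2.595
endloop
endfacet
facet normal 0.352 0.741 0.572
outer loop
vertex 2.924 -1.538 2.274
vertex 2.483 -1.576 2.595
vertex 2.972 -1.936 2.76
endloop
endfacet
facet normal -0.353 -0.741 -0.572
outer loop
vertex 1.719 -3.183 1.354
vertex 2.208 -3.544 1.52
vertex 1.646 -3.492 1.799
endloop
endfacet
facet normal -0.926 0.363 0.100
outer loop
vertex 1.719 -3.183 1.354
vertex 1.646 -3.492 1.799
vertex 2.483 -1.576 2.595
endloop
endfacet
facet normal -0.926 0.363 0.100
outer loop
vertex 2.483 -1.576 2.595
vertex 1.646 -3.492 1.799
vertex 2.41 -1.885 3.04
endloop
endfacet
facet normal 0.352 0.741 0.572
outer loop
vertex 2.483 -1.576 2.595
vertex 2.41 -1.885 3.04
vertex 2.972 -1.936 2.76
endloop
endfacet
facet normal -0.352 -0.741 -0.572
outer loop
vertex 1.646 -3.492 1.799
vertex 2.208 -3.544 1.52
vertex 1.996 -3.84 2.034
endloop
endfacet
facet normal -0.683 -0.215 0.698
outer loop
vertex 1.646 -3.492 1.799
vertex 1.996 -3.84 2.034
vertex 2.41 -1.885 3.04
endloop
endfacet
facet normal -0.682 -0.215 0.699
outer loop
vertex 2.41 -1.885 3.04
vertex 1.996 -3.84 2.034
vertex 2.76 -2.232 3.275
endloop
endfacet
facet normal 0.352 0.742 0.571
outer loop
vertex 2.41 -1.885 3.04
vertex 2.76 -2.232 3.275
vertex 2.972 -1.936 2.76
endloop
endfacet
facet normal -0.353 -0.740 -0.572
outer loop
vertex 1.996 -3.84 2.034
vertex 2.208 -3.544 1.52
vertex 2.506 -3.965 1.881
endloop
endfacet
facet normal 0.077 -0.632 0.771
outer loop
vertex 1.996 -3.84 2.034
vertex 2.506 -3.965 1.881
vertex 2.76 -2.232 3.275
endloop
endfacet
facet normal 0.077 -0.632 0.771
outer loop
vertex 2.76 -2.232 3.275
vertex 2.506 -3.965 1.881
vertex 3.27 -2.357 3.122
endloop
endfacet
facet normal 0.353 0.741 0.571
outer loop
vertex 2.76 -2.232 3.275
vertex 3.27 -2.357 3.122
vertex 2.972 -1.936 2.76
endloop
endfacet
facet normal -0.353 -0.740 -0.572
outer loop
vertex 2.506 -3.965 1.881
vertex 2.208 -3.544 1.52
vertex 2.792 -3.773 1.456
endloop
endfacet
facet normal 0.776 -0.572 0.264
outer loop
vertex 2.506 -3.965 1.881
vertex 2.792 -3.773 1.456
vertex 3.27 -2.357 3.122
endloop
endfacet
facet normal 0.776 -0.572 0.264
outer loop
vertex 3.27 -2.357 3.122
vertex 2.792 -3.773 1.456
vertex 3.556 -2.165 2.697
endloop
endfacet
facet normal 0.352 0.741 0.572
outer loop
vertex 3.27 -2.357 3.122
vertex 3.556 -2.165 2.697
vertex 2.972 -1.936 2.76
endloop
endfacet
facet normal -0.353 -0.740 -0.572
outer loop
vertex 2.792 -3.773 1.456
vertex 2.208 -3.544 1.52
vertex 2.638 -3.408 1.079
endloop
endfacet
facet normal 0.892 -0.082 -0.444
outer loop
vertex 2.792 -3.773 1.456
vertex 2.638 -3.408 1.079
vertex 3.556 -2.165 2.697
endloop
endfacet
facet normal 0.892 -0.082 -0.444
outer loop
vertex 3.556 -2.165 2.697
vertex 2.638 -3.408 1.079
vertex 3.402 -1.8 2.32
endloop
endfacet
facet normal 0.352 0.740 0.573
outer loop
vertex 3.556 -2.165 2.697
vertex 3.402 -1.8 2.32
vertex 2.972 -1.936 2.76
endloop
endfacet

endsolid


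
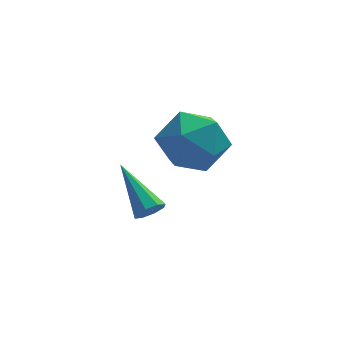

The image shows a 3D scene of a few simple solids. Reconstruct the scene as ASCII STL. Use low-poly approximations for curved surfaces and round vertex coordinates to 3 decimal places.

solid 
facet normal -0.686 -0.090 0.722
outer loop
vertex -2.495 -3.478 1.597
vertex -1.809 -4.166 2.163
vertex -1.765 -3.057 2.343
endloop
endfacet
facet normal -0.731 0.547 0.407
outer loop
vertex -2.495 -3.478 1.597
vertex -1.765 -3.057 2.343
vertex -1.925 -2.538 1.357
endloop
endfacet
facet normal -0.849 0.441 -0.289
outer loop
vertex -2.495 -3.478 1.597
vertex -1.925 -2.538 1.357
vertex -2.066 -3.327 0.568
endloop
endfacet
facet normal -0.877 -0.262 -0.404
outer loop
vertex -2.495 -3.478 1.597
vertex -2.066 -3.327 0.568
vertex -1.995 -4.334 1.066
endloop
endfacet
facet normal -0.776 -0.591 0.222
outer loop
vertex -2.495 -3.478 1.597
vertex -1.995 -4.334 1.066
vertex -1.809 -4.166 2.163
endloop
endfacet
facet normal -0.100 0.874 0.476
outer loop
vertex -1.925 -2.538 1.357
vertex -1.765 -3.057 2.343
vertex -0.885 -2.646 1.774
endloop
endfacet
facet normal -0.026 -0.159 0.987
outer loop
vertex -1.765 -3.057 2.343
vertex -1.809 -4.166 2.163
vertex -0.814 -3.653 2.272
endloop
endfacet
facet normal -0.172 -0.969 0.178
outer loop
vertex -1.809 -4.166 2.163
vertex -1.995 -4.334 1.066
vertex -0.955 -4.442 1.483
endloop
endfacet
facet normal -0.336 -0.436 -0.835
outer loop
vertex -1.995 -4.334 1.066
vertex -2.066 -3.327 0.568
vertex -1.115 -3.923 0.497
endloop
endfacet
facet normal -0.291 0.702 -0.650
outer loop
vertex -2.066 -3.327 0.568
vertex -1.925 -2.538 1.357
vertex -1.071 -2.814 0.677
endloop
endfacet
facet normal 0.877 0.262 0.404
outer loop
vertex -0.385 -3.502 1.243
vertex -0.885 -2.646 1.774
vertex -0.814 -3.653 2.272
endloop
endfacet
facet normal 0.849 -0.441 0.289
outer loop
vertex -0.385 -3.502 1.243
vertex -0.814 -3.653 2.272
vertex -0.955 -4.442 1.483
endloop
endfacet
facet normal 0.731 -0.547 -0.407
outer loop
vertex -0.385 -3.502 1.243
vertex -0.955 -4.442 1.483
vertex -1.115 -3.923 0.497
endloop
endfacet
facet normal 0.686 0.090 -0.722
outer loop
vertex -0.385 -3.502 1.243
vertex -1.115 -3.923 0.497
vertex -1.071 -2.814 0.677
endloop
endfacet
facet normal 0.776 0.591 -0.222
outer loop
vertex -0.385 -3.502 1.243
vertex -1.071 -2.814 0.677
vertex -0.885 -2.646 1.774
endloop
endfacet
facet normal 0.336 0.436 0.835
outer loop
vertex -0.814 -3.653 2.272
vertex -0.885 -2.646 1.774
vertex -1.765 -3.057 2.343
endloop
endfacet
facet normal 0.291 -0.702 0.650
outer loop
vertex -0.955 -4.442 1.483
vertex -0.814 -3.653 2.272
vertex -1.809 -4.166 2.163
endloop
endfacet
facet normal 0.100 -0.874 -0.476
outer loop
vertex -1.115 -3.923 0.497
vertex -0.955 -4.442 1.483
vertex -1.995 -4.334 1.066
endloop
endfacet
facet normal 0.026 0.159 -0.987
outer loop
vertex -1.071 -2.814 0.677
vertex -1.115 -3.923 0.497
vertex -2.066 -3.327 0.568
endloop
endfacet
facet normal 0.172 0.969 -0.178
outer loop
vertex -0.885 -2.646 1.774
vertex -1.071 -2.814 0.677
vertex -1.925 -2.538 1.357
endloop
endfacet
facet normal 0.407 -0.737 -0.540
outer loop
vertex -2.182 -2.669 -1.94
vertex -2.589 -2.949 -1.865
vertex -2.447 -2.617 -2.211
endloop
endfacet
facet normal 0.480 0.820 -0.312
outer loop
vertex -2.182 -2.669 -1.94
vertex -2.447 -2.617 -2.211
vertex -3.351 -1.571 -0.855
endloop
endfacet
facet normal 0.405 -0.737 -0.541
outer loop
vertex -2.447 -2.617 -2.211
vertex -2.589 -2.949 -1.865
vertex -2.796 -2.759 -2.279
endloop
endfacet
facet normal -0.165 0.725 -0.669
outer loop
vertex -2.447 -2.617 -2.211
vertex -2.796 -2.759 -2.279
vertex -3.351 -1.571 -0.855
endloop
endfacet
facet normal 0.408 -0.735 -0.541
outer loop
vertex -2.796 -2.759 -2.279
vertex -2.589 -2.949 -1.865
vertex -3.023 -3.013 -2.105
endloop
endfacet
facet normal -0.771 0.308 -0.557
outer loop
vertex -2.796 -2.759 -2.279
vertex -3.023 -3.013 -2.105
vertex -3.351 -1.571 -0.855
endloop
endfacet
facet normal 0.407 -0.737 -0.539
outer loop
vertex -3.023 -3.013 -2.105
vertex -2.589 -2.949 -1.865
vertex -2.997 -3.229 -1.79
endloop
endfacet
facet normal -0.982 -0.184 -0.045
outer loop
vertex -3.023 -3.013 -2.105
vertex -2.997 -3.229 -1.79
vertex -3.351 -1.571 -0.855
endloop
endfacet
facet normal 0.407 -0.737 -0.539
outer loop
vertex -2.997 -3.229 -1.79
vertex -2.589 -2.949 -1.865
vertex -2.732 -3.281 -1.519
endloop
endfacet
facet normal -0.676 -0.466 0.571
outer loop
vertex -2.997 -3.229 -1.79
vertex -2.732 -3.281 -1.519
vertex -3.351 -1.571 -0.855
endloop
endfacet
facet normal 0.407 -0.737 -0.539
outer loop
vertex -2.732 -3.281 -1.519
vertex -2.589 -2.949 -1.865
vertex -2.383 -3.138 -1.451
endloop
endfacet
facet normal -0.029 -0.371 0.928
outer loop
vertex -2.732 -3.281 -1.519
vertex -2.383 -3.138 -1.451
vertex -3.351 -1.571 -0.855
endloop
endfacet
facet normal 0.407 -0.737 -0.539
outer loop
vertex -2.383 -3.138 -1.451
vertex -2.589 -2.949 -1.865
vertex -2.155 -2.885 -1.625
endloop
endfacet
facet normal 0.575 0.044 0.817
outer loop
vertex -2.383 -3.138 -1.451
vertex -2.155 -2.885 -1.625
vertex -3.351 -1.571 -0.855
endloop
endfacet
facet normal 0.407 -0.737 -0.540
outer loop
vertex -2.155 -2.885 -1.625
vertex -2.589 -2.949 -1.865
vertex -2.182 -2.669 -1.94
endloop
endfacet
facet normal 0.786 0.539 0.302
outer loop
vertex -2.155 -2.885 -1.625
vertex -2.182 -2.669 -1.94
vertex -3.351 -1.571 -0.855
endloop
endfacet

endsolid


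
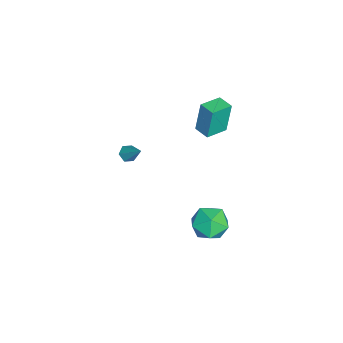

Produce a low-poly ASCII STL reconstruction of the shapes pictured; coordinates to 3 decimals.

solid 
facet normal -0.695 0.699 -0.170
outer loop
vertex -4.279 3.806 1.892
vertex -3.555 4.524 1.882
vertex -4.046 3.542 -0.147
endloop
endfacet
facet normal -0.710 -0.704 0.010
outer loop
vertex -3.045 2.536 0.098
vertex -4.279 3.806 1.892
vertex -4.046 3.542 -0.147
endloop
endfacet
facet normal -0.695 0.699 -0.170
outer loop
vertex -4.046 3.542 -0.147
vertex -3.555 4.524 1.882
vertex -3.321 4.26 -0.157
endloop
endfacet
facet normal 0.113 -0.128 -0.985
outer loop
vertex -3.321 4.26 -0.157
vertex -3.045 2.536 0.098
vertex -4.046 3.542 -0.147
endloop
endfacet
facet normal -0.113 0.128 0.985
outer loop
vertex -4.279 3.806 1.892
vertex -2.554 3.518 2.127
vertex -3.555 4.524 1.882
endloop
endfacet
facet normal -0.710 -0.704 0.010
outer loop
vertex -3.279 2.8 2.137
vertex -4.279 3.806 1.892
vertex -3.045 2.536 0.098
endloop
endfacet
facet normal -0.113 0.128 0.985
outer loop
vertex -3.279 2.8 2.137
vertex -2.554 3.518 2.127
vertex -4.279 3.806 1.892
endloop
endfacet
facet normal 0.710 0.704 -0.010
outer loop
vertex -3.555 4.524 1.882
vertex -2.554 3.518 2.127
vertex -3.321 4.26 -0.157
endloop
endfacet
facet normal 0.113 -0.128 -0.985
outer loop
vertex -2.321 3.254 0.088
vertex -3.045 2.536 0.098
vertex -3.321 4.26 -0.157
endloop
endfacet
facet normal 0.710 0.704 -0.010
outer loop
vertex -3.321 4.26 -0.157
vertex -2.554 3.518 2.127
vertex -2.321 3.254 0.088
endloop
endfacet
facet normal 0.695 -0.699 0.170
outer loop
vertex -2.321 3.254 0.088
vertex -3.279 2.8 2.137
vertex -3.045 2.536 0.098
endloop
endfacet
facet normal 0.695 -0.699 0.170
outer loop
vertex -2.554 3.518 2.127
vertex -3.279 2.8 2.137
vertex -2.321 3.254 0.088
endloop
endfacet
facet normal -0.487 -0.511 -0.708
outer loop
vertex 0.583 -1.079 0.47
vertex 0.085 -0.923 0.7
vertex 0.327 -0.599 0.3
endloop
endfacet
facet normal 0.860 0.317 -0.399
outer loop
vertex 0.583 -1.079 0.47
vertex 0.327 -0.599 0.3
vertex 0.855 -0.117 1.82
endloop
endfacet
facet normal -0.488 -0.510 -0.708
outer loop
vertex 0.327 -0.599 0.3
vertex 0.085 -0.923 0.7
vertex -0.17 -0.443 0.53
endloop
endfacet
facet normal 0.134 0.930 -0.342
outer loop
vertex 0.327 -0.599 0.3
vertex -0.17 -0.443 0.53
vertex 0.855 -0.117 1.82
endloop
endfacet
facet normal -0.487 -0.510 -0.709
outer loop
vertex -0.17 -0.443 0.53
vertex 0.085 -0.923 0.7
vertex -0.413 -0.768 0.931
endloop
endfacet
facet normal -0.582 0.767 0.269
outer loop
vertex -0.17 -0.443 0.53
vertex -0.413 -0.768 0.931
vertex 0.855 -0.117 1.82
endloop
endfacet
facet normal -0.487 -0.510 -0.709
outer loop
vertex -0.413 -0.768 0.931
vertex 0.085 -0.923 0.7
vertex -0.158 -1.248 1.101
endloop
endfacet
facet normal -0.570 -0.012 0.822
outer loop
vertex -0.413 -0.768 0.931
vertex -0.158 -1.248 1.101
vertex 0.855 -0.117 1.82
endloop
endfacet
facet normal -0.487 -0.510 -0.709
outer loop
vertex -0.158 -1.248 1.101
vertex 0.085 -0.923 0.7
vertex 0.34 -1.404 0.871
endloop
endfacet
facet normal 0.157 -0.626 0.764
outer loop
vertex -0.158 -1.248 1.101
vertex 0.34 -1.404 0.871
vertex 0.855 -0.117 1.82
endloop
endfacet
facet normal -0.487 -0.510 -0.709
outer loop
vertex 0.34 -1.404 0.871
vertex 0.085 -0.923 0.7
vertex 0.583 -1.079 0.47
endloop
endfacet
facet normal 0.873 -0.463 0.154
outer loop
vertex 0.34 -1.404 0.871
vertex 0.583 -1.079 0.47
vertex 0.855 -0.117 1.82
endloop
endfacet
facet normal -0.816 0.533 0.225
outer loop
vertex 3.184 4.769 -1.605
vertex 2.658 3.782 -1.174
vertex 3.312 4.478 -0.45
endloop
endfacet
facet normal -0.229 0.938 0.262
outer loop
vertex 3.184 4.769 -1.605
vertex 3.312 4.478 -0.45
vertex 4.252 4.882 -1.074
endloop
endfacet
facet normal 0.090 0.922 -0.377
outer loop
vertex 3.184 4.769 -1.605
vertex 4.252 4.882 -1.074
vertex 4.179 4.435 -2.184
endloop
endfacet
facet normal -0.299 0.508 -0.808
outer loop
vertex 3.184 4.769 -1.605
vertex 4.179 4.435 -2.184
vertex 3.193 3.756 -2.246
endloop
endfacet
facet normal -0.859 0.268 -0.435
outer loop
vertex 3.184 4.769 -1.605
vertex 3.193 3.756 -2.246
vertex 2.658 3.782 -1.174
endloop
endfacet
facet normal 0.213 0.641 0.737
outer loop
vertex 4.252 4.882 -1.074
vertex 3.312 4.478 -0.45
vertex 4.387 3.964 -0.314
endloop
endfacet
facet normal -0.736 -0.013 0.677
outer loop
vertex 3.312 4.478 -0.45
vertex 2.658 3.782 -1.174
vertex 3.401 3.285 -0.376
endloop
endfacet
facet normal -0.806 -0.443 -0.392
outer loop
vertex 2.658 3.782 -1.174
vertex 3.193 3.756 -2.246
vertex 3.328 2.838 -1.486
endloop
endfacet
facet normal 0.100 -0.054 -0.994
outer loop
vertex 3.193 3.756 -2.246
vertex 4.179 4.435 -2.184
vertex 4.268 3.242 -2.11
endloop
endfacet
facet normal 0.730 0.616 -0.296
outer loop
vertex 4.179 4.435 -2.184
vertex 4.252 4.882 -1.074
vertex 4.922 3.938 -1.386
endloop
endfacet
facet normal 0.299 -0.508 0.808
outer loop
vertex 4.396 2.951 -0.955
vertex 4.387 3.964 -0.314
vertex 3.401 3.285 -0.376
endloop
endfacet
facet normal -0.090 -0.922 0.377
outer loop
vertex 4.396 2.951 -0.955
vertex 3.401 3.285 -0.376
vertex 3.328 2.838 -1.486
endloop
endfacet
facet normal 0.229 -0.938 -0.262
outer loop
vertex 4.396 2.951 -0.955
vertex 3.328 2.838 -1.486
vertex 4.268 3.242 -2.11
endloop
endfacet
facet normal 0.816 -0.533 -0.225
outer loop
vertex 4.396 2.951 -0.955
vertex 4.268 3.242 -2.11
vertex 4.922 3.938 -1.386
endloop
endfacet
facet normal 0.859 -0.268 0.435
outer loop
vertex 4.396 2.951 -0.955
vertex 4.922 3.938 -1.386
vertex 4.387 3.964 -0.314
endloop
endfacet
facet normal -0.100 0.054 0.994
outer loop
vertex 3.401 3.285 -0.376
vertex 4.387 3.964 -0.314
vertex 3.312 4.478 -0.45
endloop
endfacet
facet normal -0.730 -0.616 0.296
outer loop
vertex 3.328 2.838 -1.486
vertex 3.401 3.285 -0.376
vertex 2.658 3.782 -1.174
endloop
endfacet
facet normal -0.213 -0.641 -0.737
outer loop
vertex 4.268 3.242 -2.11
vertex 3.328 2.838 -1.486
vertex 3.193 3.756 -2.246
endloop
endfacet
facet normal 0.736 0.013 -0.677
outer loop
vertex 4.922 3.938 -1.386
vertex 4.268 3.242 -2.11
vertex 4.179 4.435 -2.184
endloop
endfacet
facet normal 0.806 0.443 0.392
outer loop
vertex 4.387 3.964 -0.314
vertex 4.922 3.938 -1.386
vertex 4.252 4.882 -1.074
endloop
endfacet

endsolid


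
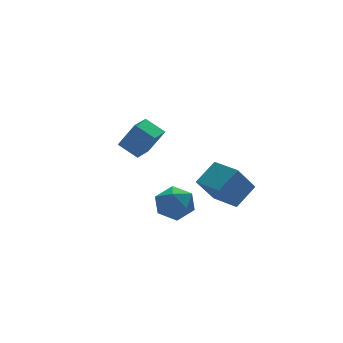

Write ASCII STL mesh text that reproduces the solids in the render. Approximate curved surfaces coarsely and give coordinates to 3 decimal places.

solid 
facet normal -0.790 -0.213 -0.575
outer loop
vertex 2.522 -3.761 -1.69
vertex 2.181 -2.181 -1.807
vertex 3.57 -3.644 -3.173
endloop
endfacet
facet normal 0.210 -0.975 0.072
outer loop
vertex 4.779 -3.319 -2.293
vertex 2.522 -3.761 -1.69
vertex 3.57 -3.644 -3.173
endloop
endfacet
facet normal -0.790 -0.213 -0.575
outer loop
vertex 3.57 -3.644 -3.173
vertex 2.181 -2.181 -1.807
vertex 3.23 -2.065 -3.29
endloop
endfacet
facet normal 0.576 0.064 -0.815
outer loop
vertex 3.23 -2.065 -3.29
vertex 4.779 -3.319 -2.293
vertex 3.57 -3.644 -3.173
endloop
endfacet
facet normal -0.576 -0.064 0.815
outer loop
vertex 2.522 -3.761 -1.69
vertex 3.39 -1.856 -0.927
vertex 2.181 -2.181 -1.807
endloop
endfacet
facet normal 0.210 -0.975 0.072
outer loop
vertex 3.73 -3.435 -0.81
vertex 2.522 -3.761 -1.69
vertex 4.779 -3.319 -2.293
endloop
endfacet
facet normal -0.576 -0.064 0.815
outer loop
vertex 3.73 -3.435 -0.81
vertex 3.39 -1.856 -0.927
vertex 2.522 -3.761 -1.69
endloop
endfacet
facet normal -0.210 0.975 -0.072
outer loop
vertex 2.181 -2.181 -1.807
vertex 3.39 -1.856 -0.927
vertex 3.23 -2.065 -3.29
endloop
endfacet
facet normal 0.576 0.064 -0.815
outer loop
vertex 4.438 -1.739 -2.41
vertex 4.779 -3.319 -2.293
vertex 3.23 -2.065 -3.29
endloop
endfacet
facet normal -0.211 0.975 -0.072
outer loop
vertex 3.23 -2.065 -3.29
vertex 3.39 -1.856 -0.927
vertex 4.438 -1.739 -2.41
endloop
endfacet
facet normal 0.790 0.213 0.575
outer loop
vertex 4.438 -1.739 -2.41
vertex 3.73 -3.435 -0.81
vertex 4.779 -3.319 -2.293
endloop
endfacet
facet normal 0.790 0.213 0.575
outer loop
vertex 3.39 -1.856 -0.927
vertex 3.73 -3.435 -0.81
vertex 4.438 -1.739 -2.41
endloop
endfacet
facet normal 0.260 -0.038 0.965
outer loop
vertex 1.307 -1.487 -2.204
vertex 0.793 -2.435 -2.103
vertex 1.838 -2.413 -2.384
endloop
endfacet
facet normal 0.748 0.316 0.584
outer loop
vertex 1.307 -1.487 -2.204
vertex 1.838 -2.413 -2.384
vertex 1.991 -1.564 -3.039
endloop
endfacet
facet normal 0.422 0.866 0.266
outer loop
vertex 1.307 -1.487 -2.204
vertex 1.991 -1.564 -3.039
vertex 1.04 -1.062 -3.164
endloop
endfacet
facet normal -0.266 0.852 0.451
outer loop
vertex 1.307 -1.487 -2.204
vertex 1.04 -1.062 -3.164
vertex 0.299 -1.6 -2.585
endloop
endfacet
facet normal -0.367 0.293 0.883
outer loop
vertex 1.307 -1.487 -2.204
vertex 0.299 -1.6 -2.585
vertex 0.793 -2.435 -2.103
endloop
endfacet
facet normal 0.990 -0.121 0.075
outer loop
vertex 1.991 -1.564 -3.039
vertex 1.838 -2.413 -2.384
vertex 1.901 -2.56 -3.455
endloop
endfacet
facet normal 0.200 -0.695 0.691
outer loop
vertex 1.838 -2.413 -2.384
vertex 0.793 -2.435 -2.103
vertex 1.16 -3.098 -2.876
endloop
endfacet
facet normal -0.814 -0.160 0.558
outer loop
vertex 0.793 -2.435 -2.103
vertex 0.299 -1.6 -2.585
vertex 0.209 -2.596 -3.001
endloop
endfacet
facet normal -0.651 0.746 -0.141
outer loop
vertex 0.299 -1.6 -2.585
vertex 1.04 -1.062 -3.164
vertex 0.362 -1.747 -3.656
endloop
endfacet
facet normal 0.464 0.769 -0.440
outer loop
vertex 1.04 -1.062 -3.164
vertex 1.991 -1.564 -3.039
vertex 1.407 -1.725 -3.937
endloop
endfacet
facet normal 0.266 -0.852 -0.451
outer loop
vertex 0.893 -2.673 -3.836
vertex 1.901 -2.56 -3.455
vertex 1.16 -3.098 -2.876
endloop
endfacet
facet normal -0.422 -0.866 -0.266
outer loop
vertex 0.893 -2.673 -3.836
vertex 1.16 -3.098 -2.876
vertex 0.209 -2.596 -3.001
endloop
endfacet
facet normal -0.748 -0.316 -0.584
outer loop
vertex 0.893 -2.673 -3.836
vertex 0.209 -2.596 -3.001
vertex 0.362 -1.747 -3.656
endloop
endfacet
facet normal -0.260 0.038 -0.965
outer loop
vertex 0.893 -2.673 -3.836
vertex 0.362 -1.747 -3.656
vertex 1.407 -1.725 -3.937
endloop
endfacet
facet normal 0.367 -0.293 -0.883
outer loop
vertex 0.893 -2.673 -3.836
vertex 1.407 -1.725 -3.937
vertex 1.901 -2.56 -3.455
endloop
endfacet
facet normal 0.651 -0.746 0.141
outer loop
vertex 1.16 -3.098 -2.876
vertex 1.901 -2.56 -3.455
vertex 1.838 -2.413 -2.384
endloop
endfacet
facet normal -0.464 -0.769 0.440
outer loop
vertex 0.209 -2.596 -3.001
vertex 1.16 -3.098 -2.876
vertex 0.793 -2.435 -2.103
endloop
endfacet
facet normal -0.990 0.121 -0.075
outer loop
vertex 0.362 -1.747 -3.656
vertex 0.209 -2.596 -3.001
vertex 0.299 -1.6 -2.585
endloop
endfacet
facet normal -0.200 0.695 -0.691
outer loop
vertex 1.407 -1.725 -3.937
vertex 0.362 -1.747 -3.656
vertex 1.04 -1.062 -3.164
endloop
endfacet
facet normal 0.814 0.160 -0.558
outer loop
vertex 1.901 -2.56 -3.455
vertex 1.407 -1.725 -3.937
vertex 1.991 -1.564 -3.039
endloop
endfacet
facet normal -0.376 0.340 -0.862
outer loop
vertex 1.052 3.669 -1.755
vertex 2.039 4.388 -1.902
vertex 1.65 2.718 -2.39
endloop
endfacet
facet normal -0.802 -0.585 0.120
outer loop
vertex 2.301 2.132 -0.898
vertex 1.052 3.669 -1.755
vertex 1.65 2.718 -2.39
endloop
endfacet
facet normal -0.376 0.340 -0.862
outer loop
vertex 1.65 2.718 -2.39
vertex 2.039 4.388 -1.902
vertex 2.637 3.437 -2.537
endloop
endfacet
facet normal 0.464 -0.737 -0.492
outer loop
vertex 2.637 3.437 -2.537
vertex 2.301 2.132 -0.898
vertex 1.65 2.718 -2.39
endloop
endfacet
facet normal -0.464 0.737 0.492
outer loop
vertex 1.052 3.669 -1.755
vertex 2.69 3.802 -0.41
vertex 2.039 4.388 -1.902
endloop
endfacet
facet normal -0.802 -0.585 0.120
outer loop
vertex 1.703 3.083 -0.263
vertex 1.052 3.669 -1.755
vertex 2.301 2.132 -0.898
endloop
endfacet
facet normal -0.464 0.737 0.492
outer loop
vertex 1.703 3.083 -0.263
vertex 2.69 3.802 -0.41
vertex 1.052 3.669 -1.755
endloop
endfacet
facet normal 0.802 0.585 -0.120
outer loop
vertex 2.039 4.388 -1.902
vertex 2.69 3.802 -0.41
vertex 2.637 3.437 -2.537
endloop
endfacet
facet normal 0.464 -0.737 -0.492
outer loop
vertex 3.288 2.851 -1.045
vertex 2.301 2.132 -0.898
vertex 2.637 3.437 -2.537
endloop
endfacet
facet normal 0.802 0.585 -0.120
outer loop
vertex 2.637 3.437 -2.537
vertex 2.69 3.802 -0.41
vertex 3.288 2.851 -1.045
endloop
endfacet
facet normal 0.376 -0.340 0.862
outer loop
vertex 3.288 2.851 -1.045
vertex 1.703 3.083 -0.263
vertex 2.301 2.132 -0.898
endloop
endfacet
facet normal 0.376 -0.340 0.862
outer loop
vertex 2.69 3.802 -0.41
vertex 1.703 3.083 -0.263
vertex 3.288 2.851 -1.045
endloop
endfacet

endsolid


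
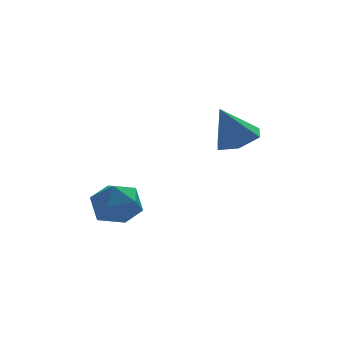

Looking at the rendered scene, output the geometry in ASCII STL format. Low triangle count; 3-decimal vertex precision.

solid 
facet normal -0.459 0.393 0.797
outer loop
vertex -1.643 0.881 -1.357
vertex -2.313 0.438 -1.525
vertex -1.729 0.131 -1.037
endloop
endfacet
facet normal 0.246 0.356 0.901
outer loop
vertex -1.643 0.881 -1.357
vertex -1.729 0.131 -1.037
vertex -1.002 0.371 -1.33
endloop
endfacet
facet normal 0.565 0.730 0.385
outer loop
vertex -1.643 0.881 -1.357
vertex -1.002 0.371 -1.33
vertex -1.135 0.826 -1.998
endloop
endfacet
facet normal 0.058 0.998 -0.040
outer loop
vertex -1.643 0.881 -1.357
vertex -1.135 0.826 -1.998
vertex -1.945 0.868 -2.119
endloop
endfacet
facet normal -0.576 0.789 0.215
outer loop
vertex -1.643 0.881 -1.357
vertex -1.945 0.868 -2.119
vertex -2.313 0.438 -1.525
endloop
endfacet
facet normal 0.444 -0.326 0.835
outer loop
vertex -1.002 0.371 -1.33
vertex -1.729 0.131 -1.037
vertex -1.275 -0.388 -1.481
endloop
endfacet
facet normal -0.697 -0.268 0.665
outer loop
vertex -1.729 0.131 -1.037
vertex -2.313 0.438 -1.525
vertex -2.085 -0.346 -1.602
endloop
endfacet
facet normal -0.885 0.374 -0.278
outer loop
vertex -2.313 0.438 -1.525
vertex -1.945 0.868 -2.119
vertex -2.218 0.109 -2.27
endloop
endfacet
facet normal 0.140 0.711 -0.689
outer loop
vertex -1.945 0.868 -2.119
vertex -1.135 0.826 -1.998
vertex -1.491 0.349 -2.563
endloop
endfacet
facet normal 0.960 0.279 -0.001
outer loop
vertex -1.135 0.826 -1.998
vertex -1.002 0.371 -1.33
vertex -0.907 0.042 -2.075
endloop
endfacet
facet normal -0.058 -0.998 0.040
outer loop
vertex -1.577 -0.401 -2.243
vertex -1.275 -0.388 -1.481
vertex -2.085 -0.346 -1.602
endloop
endfacet
facet normal -0.565 -0.730 -0.385
outer loop
vertex -1.577 -0.401 -2.243
vertex -2.085 -0.346 -1.602
vertex -2.218 0.109 -2.27
endloop
endfacet
facet normal -0.246 -0.356 -0.901
outer loop
vertex -1.577 -0.401 -2.243
vertex -2.218 0.109 -2.27
vertex -1.491 0.349 -2.563
endloop
endfacet
facet normal 0.459 -0.393 -0.797
outer loop
vertex -1.577 -0.401 -2.243
vertex -1.491 0.349 -2.563
vertex -0.907 0.042 -2.075
endloop
endfacet
facet normal 0.576 -0.789 -0.215
outer loop
vertex -1.577 -0.401 -2.243
vertex -0.907 0.042 -2.075
vertex -1.275 -0.388 -1.481
endloop
endfacet
facet normal -0.140 -0.711 0.689
outer loop
vertex -2.085 -0.346 -1.602
vertex -1.275 -0.388 -1.481
vertex -1.729 0.131 -1.037
endloop
endfacet
facet normal -0.960 -0.279 0.001
outer loop
vertex -2.218 0.109 -2.27
vertex -2.085 -0.346 -1.602
vertex -2.313 0.438 -1.525
endloop
endfacet
facet normal -0.444 0.326 -0.835
outer loop
vertex -1.491 0.349 -2.563
vertex -2.218 0.109 -2.27
vertex -1.945 0.868 -2.119
endloop
endfacet
facet normal 0.697 0.268 -0.665
outer loop
vertex -0.907 0.042 -2.075
vertex -1.491 0.349 -2.563
vertex -1.135 0.826 -1.998
endloop
endfacet
facet normal 0.885 -0.374 0.278
outer loop
vertex -1.275 -0.388 -1.481
vertex -0.907 0.042 -2.075
vertex -1.002 0.371 -1.33
endloop
endfacet
facet normal 0.404 -0.086 -0.911
outer loop
vertex 2.032 -1.165 1.138
vertex 1.387 -1.275 0.862
vertex 1.643 -0.615 0.913
endloop
endfacet
facet normal 0.483 0.602 0.636
outer loop
vertex 2.032 -1.165 1.138
vertex 1.643 -0.615 0.913
vertex 0.873 -1.165 2.018
endloop
endfacet
facet normal 0.404 -0.086 -0.911
outer loop
vertex 1.643 -0.615 0.913
vertex 1.387 -1.275 0.862
vertex 0.998 -0.725 0.637
endloop
endfacet
facet normal -0.273 0.924 0.270
outer loop
vertex 1.643 -0.615 0.913
vertex 0.998 -0.725 0.637
vertex 0.873 -1.165 2.018
endloop
endfacet
facet normal 0.404 -0.086 -0.911
outer loop
vertex 0.998 -0.725 0.637
vertex 1.387 -1.275 0.862
vertex 0.742 -1.385 0.586
endloop
endfacet
facet normal -0.933 0.359 0.030
outer loop
vertex 0.998 -0.725 0.637
vertex 0.742 -1.385 0.586
vertex 0.873 -1.165 2.018
endloop
endfacet
facet normal 0.404 -0.087 -0.910
outer loop
vertex 0.742 -1.385 0.586
vertex 1.387 -1.275 0.862
vertex 1.13 -1.935 0.811
endloop
endfacet
facet normal -0.836 -0.526 0.157
outer loop
vertex 0.742 -1.385 0.586
vertex 1.13 -1.935 0.811
vertex 0.873 -1.165 2.018
endloop
endfacet
facet normal 0.404 -0.087 -0.910
outer loop
vertex 1.13 -1.935 0.811
vertex 1.387 -1.275 0.862
vertex 1.775 -1.825 1.087
endloop
endfacet
facet normal -0.080 -0.848 0.524
outer loop
vertex 1.13 -1.935 0.811
vertex 1.775 -1.825 1.087
vertex 0.873 -1.165 2.018
endloop
endfacet
facet normal 0.404 -0.087 -0.910
outer loop
vertex 1.775 -1.825 1.087
vertex 1.387 -1.275 0.862
vertex 2.032 -1.165 1.138
endloop
endfacet
facet normal 0.580 -0.285 0.763
outer loop
vertex 1.775 -1.825 1.087
vertex 2.032 -1.165 1.138
vertex 0.873 -1.165 2.018
endloop
endfacet

endsolid


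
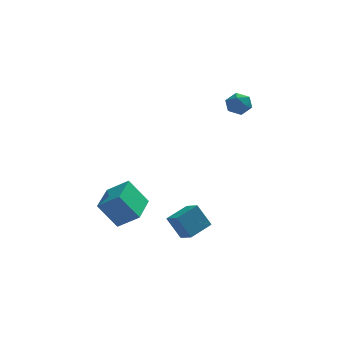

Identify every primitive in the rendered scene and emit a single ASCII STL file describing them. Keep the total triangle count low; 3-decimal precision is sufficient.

solid 
facet normal -0.573 0.088 0.814
outer loop
vertex -2.579 -2.399 -2.239
vertex -2.027 -0.475 -2.058
vertex -3.659 -2.014 -3.041
endloop
endfacet
facet normal -0.274 -0.957 -0.090
outer loop
vertex -2.673 -2.165 -4.442
vertex -2.579 -2.399 -2.239
vertex -3.659 -2.014 -3.041
endloop
endfacet
facet normal -0.573 0.088 0.814
outer loop
vertex -3.659 -2.014 -3.041
vertex -2.027 -0.475 -2.058
vertex -3.107 -0.09 -2.86
endloop
endfacet
facet normal -0.772 0.275 -0.573
outer loop
vertex -3.107 -0.09 -2.86
vertex -2.673 -2.165 -4.442
vertex -3.659 -2.014 -3.041
endloop
endfacet
facet normal 0.772 -0.275 0.573
outer loop
vertex -2.579 -2.399 -2.239
vertex -1.041 -0.626 -3.459
vertex -2.027 -0.475 -2.058
endloop
endfacet
facet normal -0.274 -0.957 -0.090
outer loop
vertex -1.593 -2.55 -3.64
vertex -2.579 -2.399 -2.239
vertex -2.673 -2.165 -4.442
endloop
endfacet
facet normal 0.772 -0.275 0.573
outer loop
vertex -1.593 -2.55 -3.64
vertex -1.041 -0.626 -3.459
vertex -2.579 -2.399 -2.239
endloop
endfacet
facet normal 0.274 0.957 0.090
outer loop
vertex -2.027 -0.475 -2.058
vertex -1.041 -0.626 -3.459
vertex -3.107 -0.09 -2.86
endloop
endfacet
facet normal -0.772 0.275 -0.573
outer loop
vertex -2.121 -0.241 -4.261
vertex -2.673 -2.165 -4.442
vertex -3.107 -0.09 -2.86
endloop
endfacet
facet normal 0.274 0.957 0.090
outer loop
vertex -3.107 -0.09 -2.86
vertex -1.041 -0.626 -3.459
vertex -2.121 -0.241 -4.261
endloop
endfacet
facet normal 0.573 -0.088 -0.814
outer loop
vertex -2.121 -0.241 -4.261
vertex -1.593 -2.55 -3.64
vertex -2.673 -2.165 -4.442
endloop
endfacet
facet normal 0.573 -0.088 -0.814
outer loop
vertex -1.041 -0.626 -3.459
vertex -1.593 -2.55 -3.64
vertex -2.121 -0.241 -4.261
endloop
endfacet
facet normal -0.468 0.780 -0.416
outer loop
vertex -0.3 -2.937 -3.572
vertex 0.765 -2.077 -3.158
vertex 0.381 -3.187 -4.805
endloop
endfacet
facet normal -0.745 -0.601 -0.289
outer loop
vertex 0.835 -3.943 -4.402
vertex -0.3 -2.937 -3.572
vertex 0.381 -3.187 -4.805
endloop
endfacet
facet normal -0.468 0.779 -0.416
outer loop
vertex 0.381 -3.187 -4.805
vertex 0.765 -2.077 -3.158
vertex 1.446 -2.326 -4.391
endloop
endfacet
facet normal 0.476 -0.174 -0.862
outer loop
vertex 1.446 -2.326 -4.391
vertex 0.835 -3.943 -4.402
vertex 0.381 -3.187 -4.805
endloop
endfacet
facet normal -0.476 0.174 0.862
outer loop
vertex -0.3 -2.937 -3.572
vertex 1.219 -2.833 -2.755
vertex 0.765 -2.077 -3.158
endloop
endfacet
facet normal -0.745 -0.601 -0.290
outer loop
vertex 0.154 -3.694 -3.169
vertex -0.3 -2.937 -3.572
vertex 0.835 -3.943 -4.402
endloop
endfacet
facet normal -0.476 0.174 0.862
outer loop
vertex 0.154 -3.694 -3.169
vertex 1.219 -2.833 -2.755
vertex -0.3 -2.937 -3.572
endloop
endfacet
facet normal 0.744 0.602 0.290
outer loop
vertex 0.765 -2.077 -3.158
vertex 1.219 -2.833 -2.755
vertex 1.446 -2.326 -4.391
endloop
endfacet
facet normal 0.476 -0.174 -0.862
outer loop
vertex 1.9 -3.083 -3.988
vertex 0.835 -3.943 -4.402
vertex 1.446 -2.326 -4.391
endloop
endfacet
facet normal 0.745 0.601 0.290
outer loop
vertex 1.446 -2.326 -4.391
vertex 1.219 -2.833 -2.755
vertex 1.9 -3.083 -3.988
endloop
endfacet
facet normal 0.468 -0.780 0.416
outer loop
vertex 1.9 -3.083 -3.988
vertex 0.154 -3.694 -3.169
vertex 0.835 -3.943 -4.402
endloop
endfacet
facet normal 0.468 -0.779 0.417
outer loop
vertex 1.219 -2.833 -2.755
vertex 0.154 -3.694 -3.169
vertex 1.9 -3.083 -3.988
endloop
endfacet
facet normal -0.025 0.920 0.391
outer loop
vertex 3.186 0.871 2.806
vertex 3.431 0.596 3.468
vertex 3.929 0.831 2.948
endloop
endfacet
facet normal 0.110 0.945 -0.309
outer loop
vertex 3.186 0.871 2.806
vertex 3.929 0.831 2.948
vertex 3.663 0.639 2.266
endloop
endfacet
facet normal -0.431 0.626 -0.650
outer loop
vertex 3.186 0.871 2.806
vertex 3.663 0.639 2.266
vertex 3.001 0.285 2.364
endloop
endfacet
facet normal -0.901 0.404 -0.159
outer loop
vertex 3.186 0.871 2.806
vertex 3.001 0.285 2.364
vertex 2.858 0.259 3.107
endloop
endfacet
facet normal -0.650 0.586 0.484
outer loop
vertex 3.186 0.871 2.806
vertex 2.858 0.259 3.107
vertex 3.431 0.596 3.468
endloop
endfacet
facet normal 0.702 0.566 -0.433
outer loop
vertex 3.663 0.639 2.266
vertex 3.929 0.831 2.948
vertex 4.202 0.221 2.593
endloop
endfacet
facet normal 0.483 0.526 0.700
outer loop
vertex 3.929 0.831 2.948
vertex 3.431 0.596 3.468
vertex 4.059 0.195 3.336
endloop
endfacet
facet normal -0.527 -0.015 0.850
outer loop
vertex 3.431 0.596 3.468
vertex 2.858 0.259 3.107
vertex 3.397 -0.159 3.434
endloop
endfacet
facet normal -0.933 -0.307 -0.190
outer loop
vertex 2.858 0.259 3.107
vertex 3.001 0.285 2.364
vertex 3.131 -0.351 2.752
endloop
endfacet
facet normal -0.173 0.052 -0.983
outer loop
vertex 3.001 0.285 2.364
vertex 3.663 0.639 2.266
vertex 3.629 -0.116 2.232
endloop
endfacet
facet normal 0.901 -0.404 0.159
outer loop
vertex 3.874 -0.391 2.894
vertex 4.202 0.221 2.593
vertex 4.059 0.195 3.336
endloop
endfacet
facet normal 0.431 -0.626 0.650
outer loop
vertex 3.874 -0.391 2.894
vertex 4.059 0.195 3.336
vertex 3.397 -0.159 3.434
endloop
endfacet
facet normal -0.110 -0.945 0.309
outer loop
vertex 3.874 -0.391 2.894
vertex 3.397 -0.159 3.434
vertex 3.131 -0.351 2.752
endloop
endfacet
facet normal 0.025 -0.920 -0.391
outer loop
vertex 3.874 -0.391 2.894
vertex 3.131 -0.351 2.752
vertex 3.629 -0.116 2.232
endloop
endfacet
facet normal 0.650 -0.586 -0.484
outer loop
vertex 3.874 -0.391 2.894
vertex 3.629 -0.116 2.232
vertex 4.202 0.221 2.593
endloop
endfacet
facet normal 0.933 0.307 0.190
outer loop
vertex 4.059 0.195 3.336
vertex 4.202 0.221 2.593
vertex 3.929 0.831 2.948
endloop
endfacet
facet normal 0.173 -0.052 0.983
outer loop
vertex 3.397 -0.159 3.434
vertex 4.059 0.195 3.336
vertex 3.431 0.596 3.468
endloop
endfacet
facet normal -0.702 -0.566 0.433
outer loop
vertex 3.131 -0.351 2.752
vertex 3.397 -0.159 3.434
vertex 2.858 0.259 3.107
endloop
endfacet
facet normal -0.483 -0.526 -0.700
outer loop
vertex 3.629 -0.116 2.232
vertex 3.131 -0.351 2.752
vertex 3.001 0.285 2.364
endloop
endfacet
facet normal 0.527 0.015 -0.850
outer loop
vertex 4.202 0.221 2.593
vertex 3.629 -0.116 2.232
vertex 3.663 0.639 2.266
endloop
endfacet

endsolid
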